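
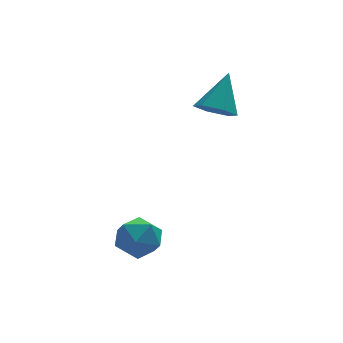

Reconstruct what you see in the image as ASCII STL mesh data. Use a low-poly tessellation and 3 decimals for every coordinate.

solid 
facet normal 0.033 0.228 0.973
outer loop
vertex -0.744 0.231 -2.573
vertex -1.47 -0.338 -2.415
vertex -0.596 -0.67 -2.367
endloop
endfacet
facet normal 0.682 0.268 0.680
outer loop
vertex -0.744 0.231 -2.573
vertex -0.596 -0.67 -2.367
vertex -0.092 -0.254 -3.036
endloop
endfacet
facet normal 0.655 0.741 0.147
outer loop
vertex -0.744 0.231 -2.573
vertex -0.092 -0.254 -3.036
vertex -0.654 0.335 -3.499
endloop
endfacet
facet normal -0.011 0.994 0.111
outer loop
vertex -0.744 0.231 -2.573
vertex -0.654 0.335 -3.499
vertex -1.506 0.283 -3.115
endloop
endfacet
facet normal -0.395 0.677 0.621
outer loop
vertex -0.744 0.231 -2.573
vertex -1.506 0.283 -3.115
vertex -1.47 -0.338 -2.415
endloop
endfacet
facet normal 0.838 -0.370 0.401
outer loop
vertex -0.092 -0.254 -3.036
vertex -0.596 -0.67 -2.367
vertex -0.414 -1.123 -3.165
endloop
endfacet
facet normal -0.213 -0.435 0.875
outer loop
vertex -0.596 -0.67 -2.367
vertex -1.47 -0.338 -2.415
vertex -1.266 -1.175 -2.781
endloop
endfacet
facet normal -0.907 0.291 0.305
outer loop
vertex -1.47 -0.338 -2.415
vertex -1.506 0.283 -3.115
vertex -1.828 -0.586 -3.244
endloop
endfacet
facet normal -0.284 0.805 -0.522
outer loop
vertex -1.506 0.283 -3.115
vertex -0.654 0.335 -3.499
vertex -1.324 -0.17 -3.913
endloop
endfacet
facet normal 0.794 0.395 -0.461
outer loop
vertex -0.654 0.335 -3.499
vertex -0.092 -0.254 -3.036
vertex -0.45 -0.502 -3.865
endloop
endfacet
facet normal 0.011 -0.994 -0.111
outer loop
vertex -1.176 -1.071 -3.707
vertex -0.414 -1.123 -3.165
vertex -1.266 -1.175 -2.781
endloop
endfacet
facet normal -0.655 -0.741 -0.147
outer loop
vertex -1.176 -1.071 -3.707
vertex -1.266 -1.175 -2.781
vertex -1.828 -0.586 -3.244
endloop
endfacet
facet normal -0.682 -0.268 -0.680
outer loop
vertex -1.176 -1.071 -3.707
vertex -1.828 -0.586 -3.244
vertex -1.324 -0.17 -3.913
endloop
endfacet
facet normal -0.033 -0.228 -0.973
outer loop
vertex -1.176 -1.071 -3.707
vertex -1.324 -0.17 -3.913
vertex -0.45 -0.502 -3.865
endloop
endfacet
facet normal 0.395 -0.677 -0.621
outer loop
vertex -1.176 -1.071 -3.707
vertex -0.45 -0.502 -3.865
vertex -0.414 -1.123 -3.165
endloop
endfacet
facet normal 0.284 -0.805 0.522
outer loop
vertex -1.266 -1.175 -2.781
vertex -0.414 -1.123 -3.165
vertex -0.596 -0.67 -2.367
endloop
endfacet
facet normal -0.794 -0.395 0.461
outer loop
vertex -1.828 -0.586 -3.244
vertex -1.266 -1.175 -2.781
vertex -1.47 -0.338 -2.415
endloop
endfacet
facet normal -0.838 0.370 -0.401
outer loop
vertex -1.324 -0.17 -3.913
vertex -1.828 -0.586 -3.244
vertex -1.506 0.283 -3.115
endloop
endfacet
facet normal 0.213 0.435 -0.875
outer loop
vertex -0.45 -0.502 -3.865
vertex -1.324 -0.17 -3.913
vertex -0.654 0.335 -3.499
endloop
endfacet
facet normal 0.907 -0.291 -0.305
outer loop
vertex -0.414 -1.123 -3.165
vertex -0.45 -0.502 -3.865
vertex -0.092 -0.254 -3.036
endloop
endfacet
facet normal -0.445 -0.495 -0.746
outer loop
vertex 3.401 3.172 0.014
vertex 2.816 2.921 0.53
vertex 2.724 3.624 0.118
endloop
endfacet
facet normal 0.489 0.808 -0.330
outer loop
vertex 3.401 3.172 0.014
vertex 2.724 3.624 0.118
vertex 3.604 3.799 1.85
endloop
endfacet
facet normal -0.445 -0.495 -0.746
outer loop
vertex 2.724 3.624 0.118
vertex 2.816 2.921 0.53
vertex 2.139 3.373 0.634
endloop
endfacet
facet normal -0.336 0.939 0.076
outer loop
vertex 2.724 3.624 0.118
vertex 2.139 3.373 0.634
vertex 3.604 3.799 1.85
endloop
endfacet
facet normal -0.445 -0.496 -0.746
outer loop
vertex 2.139 3.373 0.634
vertex 2.816 2.921 0.53
vertex 2.23 2.67 1.047
endloop
endfacet
facet normal -0.659 0.316 0.683
outer loop
vertex 2.139 3.373 0.634
vertex 2.23 2.67 1.047
vertex 3.604 3.799 1.85
endloop
endfacet
facet normal -0.445 -0.496 -0.745
outer loop
vertex 2.23 2.67 1.047
vertex 2.816 2.921 0.53
vertex 2.907 2.219 0.943
endloop
endfacet
facet normal -0.156 -0.439 0.885
outer loop
vertex 2.23 2.67 1.047
vertex 2.907 2.219 0.943
vertex 3.604 3.799 1.85
endloop
endfacet
facet normal -0.445 -0.496 -0.745
outer loop
vertex 2.907 2.219 0.943
vertex 2.816 2.921 0.53
vertex 3.492 2.469 0.427
endloop
endfacet
facet normal 0.667 -0.570 0.480
outer loop
vertex 2.907 2.219 0.943
vertex 3.492 2.469 0.427
vertex 3.604 3.799 1.85
endloop
endfacet
facet normal -0.445 -0.496 -0.746
outer loop
vertex 3.492 2.469 0.427
vertex 2.816 2.921 0.53
vertex 3.401 3.172 0.014
endloop
endfacet
facet normal 0.990 0.053 -0.128
outer loop
vertex 3.492 2.469 0.427
vertex 3.401 3.172 0.014
vertex 3.604 3.799 1.85
endloop
endfacet

endsolid


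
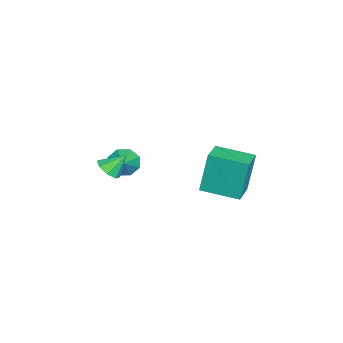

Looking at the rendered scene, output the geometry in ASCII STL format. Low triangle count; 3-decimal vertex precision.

solid 
facet normal 0.207 -0.657 -0.725
outer loop
vertex 3.684 -2.561 2.166
vertex 3.26 -2.272 1.783
vertex 3.886 -2.203 1.899
endloop
endfacet
facet normal 0.676 0.155 0.720
outer loop
vertex 3.684 -2.561 2.166
vertex 3.886 -2.203 1.899
vertex 3.04 -1.568 2.557
endloop
endfacet
facet normal 0.207 -0.660 -0.722
outer loop
vertex 3.886 -2.203 1.899
vertex 3.26 -2.272 1.783
vertex 3.721 -1.887 1.563
endloop
endfacet
facet normal 0.704 0.656 0.272
outer loop
vertex 3.886 -2.203 1.899
vertex 3.721 -1.887 1.563
vertex 3.04 -1.568 2.557
endloop
endfacet
facet normal 0.205 -0.659 -0.723
outer loop
vertex 3.721 -1.887 1.563
vertex 3.26 -2.272 1.783
vertex 3.287 -1.796 1.357
endloop
endfacet
facet normal 0.261 0.957 -0.128
outer loop
vertex 3.721 -1.887 1.563
vertex 3.287 -1.796 1.357
vertex 3.04 -1.568 2.557
endloop
endfacet
facet normal 0.206 -0.659 -0.723
outer loop
vertex 3.287 -1.796 1.357
vertex 3.26 -2.272 1.783
vertex 2.837 -1.984 1.4
endloop
endfacet
facet normal -0.394 0.885 -0.249
outer loop
vertex 3.287 -1.796 1.357
vertex 2.837 -1.984 1.4
vertex 3.04 -1.568 2.557
endloop
endfacet
facet normal 0.207 -0.658 -0.724
outer loop
vertex 2.837 -1.984 1.4
vertex 3.26 -2.272 1.783
vertex 2.635 -2.341 1.667
endloop
endfacet
facet normal -0.876 0.481 -0.019
outer loop
vertex 2.837 -1.984 1.4
vertex 2.635 -2.341 1.667
vertex 3.04 -1.568 2.557
endloop
endfacet
facet normal 0.207 -0.659 -0.723
outer loop
vertex 2.635 -2.341 1.667
vertex 3.26 -2.272 1.783
vertex 2.8 -2.658 2.003
endloop
endfacet
facet normal -0.904 -0.018 0.427
outer loop
vertex 2.635 -2.341 1.667
vertex 2.8 -2.658 2.003
vertex 3.04 -1.568 2.557
endloop
endfacet
facet normal 0.206 -0.658 -0.724
outer loop
vertex 2.8 -2.658 2.003
vertex 3.26 -2.272 1.783
vertex 3.234 -2.749 2.209
endloop
endfacet
facet normal -0.460 -0.320 0.828
outer loop
vertex 2.8 -2.658 2.003
vertex 3.234 -2.749 2.209
vertex 3.04 -1.568 2.557
endloop
endfacet
facet normal 0.206 -0.658 -0.724
outer loop
vertex 3.234 -2.749 2.209
vertex 3.26 -2.272 1.783
vertex 3.684 -2.561 2.166
endloop
endfacet
facet normal 0.194 -0.248 0.949
outer loop
vertex 3.234 -2.749 2.209
vertex 3.684 -2.561 2.166
vertex 3.04 -1.568 2.557
endloop
endfacet
facet normal -0.839 -0.160 -0.519
outer loop
vertex -2.095 -2.958 -2.319
vertex -2.513 -2.742 -1.71
vertex -2.207 -2.38 -2.316
endloop
endfacet
facet normal 0.854 0.168 -0.492
outer loop
vertex -2.095 -2.958 -2.319
vertex -2.207 -2.38 -2.316
vertex -1.447 -2.538 -1.05
endloop
endfacet
facet normal -0.839 -0.161 -0.520
outer loop
vertex -2.207 -2.38 -2.316
vertex -2.513 -2.742 -1.71
vertex -2.499 -2.014 -1.958
endloop
endfacet
facet normal 0.606 0.748 -0.270
outer loop
vertex -2.207 -2.38 -2.316
vertex -2.499 -2.014 -1.958
vertex -1.447 -2.538 -1.05
endloop
endfacet
facet normal -0.839 -0.161 -0.520
outer loop
vertex -2.499 -2.014 -1.958
vertex -2.513 -2.742 -1.71
vertex -2.799 -2.075 -1.455
endloop
endfacet
facet normal 0.243 0.935 0.258
outer loop
vertex -2.499 -2.014 -1.958
vertex -2.799 -2.075 -1.455
vertex -1.447 -2.538 -1.05
endloop
endfacet
facet normal -0.840 -0.162 -0.518
outer loop
vertex -2.799 -2.075 -1.455
vertex -2.513 -2.742 -1.71
vertex -2.931 -2.527 -1.1
endloop
endfacet
facet normal -0.022 0.621 0.783
outer loop
vertex -2.799 -2.075 -1.455
vertex -2.931 -2.527 -1.1
vertex -1.447 -2.538 -1.05
endloop
endfacet
facet normal -0.840 -0.160 -0.519
outer loop
vertex -2.931 -2.527 -1.1
vertex -2.513 -2.742 -1.71
vertex -2.819 -3.105 -1.103
endloop
endfacet
facet normal -0.034 -0.012 0.999
outer loop
vertex -2.931 -2.527 -1.1
vertex -2.819 -3.105 -1.103
vertex -1.447 -2.538 -1.05
endloop
endfacet
facet normal -0.839 -0.161 -0.519
outer loop
vertex -2.819 -3.105 -1.103
vertex -2.513 -2.742 -1.71
vertex -2.527 -3.471 -1.461
endloop
endfacet
facet normal 0.214 -0.590 0.778
outer loop
vertex -2.819 -3.105 -1.103
vertex -2.527 -3.471 -1.461
vertex -1.447 -2.538 -1.05
endloop
endfacet
facet normal -0.839 -0.161 -0.519
outer loop
vertex -2.527 -3.471 -1.461
vertex -2.513 -2.742 -1.71
vertex -2.227 -3.41 -1.965
endloop
endfacet
facet normal 0.577 -0.778 0.249
outer loop
vertex -2.527 -3.471 -1.461
vertex -2.227 -3.41 -1.965
vertex -1.447 -2.538 -1.05
endloop
endfacet
facet normal -0.839 -0.161 -0.519
outer loop
vertex -2.227 -3.41 -1.965
vertex -2.513 -2.742 -1.71
vertex -2.095 -2.958 -2.319
endloop
endfacet
facet normal 0.842 -0.463 -0.277
outer loop
vertex -2.227 -3.41 -1.965
vertex -2.095 -2.958 -2.319
vertex -1.447 -2.538 -1.05
endloop
endfacet
facet normal -0.977 0.112 -0.184
outer loop
vertex 1.813 1.942 2.675
vertex 2.05 3.641 2.449
vertex 2.14 1.642 0.755
endloop
endfacet
facet normal -0.137 -0.982 0.130
outer loop
vertex 3.39 1.499 0.991
vertex 1.813 1.942 2.675
vertex 2.14 1.642 0.755
endloop
endfacet
facet normal -0.977 0.112 -0.184
outer loop
vertex 2.14 1.642 0.755
vertex 2.05 3.641 2.449
vertex 2.377 3.341 0.53
endloop
endfacet
facet normal 0.167 -0.152 -0.974
outer loop
vertex 2.377 3.341 0.53
vertex 3.39 1.499 0.991
vertex 2.14 1.642 0.755
endloop
endfacet
facet normal -0.166 0.153 0.974
outer loop
vertex 1.813 1.942 2.675
vertex 3.3 3.498 2.685
vertex 2.05 3.641 2.449
endloop
endfacet
facet normal -0.137 -0.982 0.130
outer loop
vertex 3.063 1.799 2.91
vertex 1.813 1.942 2.675
vertex 3.39 1.499 0.991
endloop
endfacet
facet normal -0.166 0.152 0.974
outer loop
vertex 3.063 1.799 2.91
vertex 3.3 3.498 2.685
vertex 1.813 1.942 2.675
endloop
endfacet
facet normal 0.137 0.982 -0.130
outer loop
vertex 2.05 3.641 2.449
vertex 3.3 3.498 2.685
vertex 2.377 3.341 0.53
endloop
endfacet
facet normal 0.166 -0.153 -0.974
outer loop
vertex 3.627 3.198 0.765
vertex 3.39 1.499 0.991
vertex 2.377 3.341 0.53
endloop
endfacet
facet normal 0.137 0.982 -0.130
outer loop
vertex 2.377 3.341 0.53
vertex 3.3 3.498 2.685
vertex 3.627 3.198 0.765
endloop
endfacet
facet normal 0.977 -0.112 0.184
outer loop
vertex 3.627 3.198 0.765
vertex 3.063 1.799 2.91
vertex 3.39 1.499 0.991
endloop
endfacet
facet normal 0.977 -0.112 0.184
outer loop
vertex 3.3 3.498 2.685
vertex 3.063 1.799 2.91
vertex 3.627 3.198 0.765
endloop
endfacet

endsolid


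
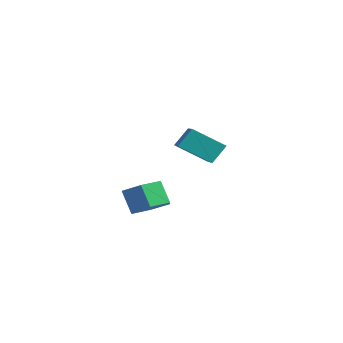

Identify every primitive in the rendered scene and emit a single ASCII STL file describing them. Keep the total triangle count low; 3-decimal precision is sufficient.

solid 
facet normal 0.516 0.069 -0.854
outer loop
vertex 1.899 -3.345 -2.015
vertex 1.142 -2.909 -2.437
vertex 1.818 -2.379 -1.986
endloop
endfacet
facet normal 0.853 0.056 0.519
outer loop
vertex 1.899 -3.345 -2.015
vertex 1.818 -2.379 -1.986
vertex 1.275 -3.427 -0.981
endloop
endfacet
facet normal 0.853 0.056 0.520
outer loop
vertex 1.275 -3.427 -0.981
vertex 1.818 -2.379 -1.986
vertex 1.194 -2.461 -0.953
endloop
endfacet
facet normal -0.515 -0.068 0.854
outer loop
vertex 1.275 -3.427 -0.981
vertex 1.194 -2.461 -0.953
vertex 0.518 -2.991 -1.403
endloop
endfacet
facet normal 0.516 0.069 -0.854
outer loop
vertex 1.818 -2.379 -1.986
vertex 1.142 -2.909 -2.437
vertex 1.061 -1.943 -2.408
endloop
endfacet
facet normal 0.354 0.891 0.285
outer loop
vertex 1.818 -2.379 -1.986
vertex 1.061 -1.943 -2.408
vertex 1.194 -2.461 -0.953
endloop
endfacet
facet normal 0.355 0.891 0.285
outer loop
vertex 1.194 -2.461 -0.953
vertex 1.061 -1.943 -2.408
vertex 0.438 -2.025 -1.375
endloop
endfacet
facet normal -0.516 -0.067 0.854
outer loop
vertex 1.194 -2.461 -0.953
vertex 0.438 -2.025 -1.375
vertex 0.518 -2.991 -1.403
endloop
endfacet
facet normal 0.516 0.069 -0.854
outer loop
vertex 1.061 -1.943 -2.408
vertex 1.142 -2.909 -2.437
vertex 0.385 -2.473 -2.859
endloop
endfacet
facet normal -0.498 0.835 -0.234
outer loop
vertex 1.061 -1.943 -2.408
vertex 0.385 -2.473 -2.859
vertex 0.438 -2.025 -1.375
endloop
endfacet
facet normal -0.498 0.835 -0.234
outer loop
vertex 0.438 -2.025 -1.375
vertex 0.385 -2.473 -2.859
vertex -0.239 -2.555 -1.825
endloop
endfacet
facet normal -0.515 -0.067 0.854
outer loop
vertex 0.438 -2.025 -1.375
vertex -0.239 -2.555 -1.825
vertex 0.518 -2.991 -1.403
endloop
endfacet
facet normal 0.515 0.068 -0.854
outer loop
vertex 0.385 -2.473 -2.859
vertex 1.142 -2.909 -2.437
vertex 0.466 -3.439 -2.887
endloop
endfacet
facet normal -0.853 -0.056 -0.519
outer loop
vertex 0.385 -2.473 -2.859
vertex 0.466 -3.439 -2.887
vertex -0.239 -2.555 -1.825
endloop
endfacet
facet normal -0.853 -0.056 -0.519
outer loop
vertex -0.239 -2.555 -1.825
vertex 0.466 -3.439 -2.887
vertex -0.158 -3.521 -1.854
endloop
endfacet
facet normal -0.516 -0.069 0.854
outer loop
vertex -0.239 -2.555 -1.825
vertex -0.158 -3.521 -1.854
vertex 0.518 -2.991 -1.403
endloop
endfacet
facet normal 0.516 0.067 -0.854
outer loop
vertex 0.466 -3.439 -2.887
vertex 1.142 -2.909 -2.437
vertex 1.222 -3.875 -2.465
endloop
endfacet
facet normal -0.355 -0.891 -0.285
outer loop
vertex 0.466 -3.439 -2.887
vertex 1.222 -3.875 -2.465
vertex -0.158 -3.521 -1.854
endloop
endfacet
facet normal -0.354 -0.891 -0.284
outer loop
vertex -0.158 -3.521 -1.854
vertex 1.222 -3.875 -2.465
vertex 0.599 -3.957 -1.432
endloop
endfacet
facet normal -0.516 -0.069 0.854
outer loop
vertex -0.158 -3.521 -1.854
vertex 0.599 -3.957 -1.432
vertex 0.518 -2.991 -1.403
endloop
endfacet
facet normal 0.515 0.067 -0.854
outer loop
vertex 1.222 -3.875 -2.465
vertex 1.142 -2.909 -2.437
vertex 1.899 -3.345 -2.015
endloop
endfacet
facet normal 0.498 -0.835 0.234
outer loop
vertex 1.222 -3.875 -2.465
vertex 1.899 -3.345 -2.015
vertex 0.599 -3.957 -1.432
endloop
endfacet
facet normal 0.498 -0.835 0.234
outer loop
vertex 0.599 -3.957 -1.432
vertex 1.899 -3.345 -2.015
vertex 1.275 -3.427 -0.981
endloop
endfacet
facet normal -0.516 -0.069 0.854
outer loop
vertex 0.599 -3.957 -1.432
vertex 1.275 -3.427 -0.981
vertex 0.518 -2.991 -1.403
endloop
endfacet
facet normal -0.864 0.406 -0.297
outer loop
vertex -4.231 2.023 -0.258
vertex -3.337 3.23 -1.212
vertex -4.25 1.318 -1.167
endloop
endfacet
facet normal -0.502 -0.678 0.537
outer loop
vertex -2.443 0.47 -0.548
vertex -4.231 2.023 -0.258
vertex -4.25 1.318 -1.167
endloop
endfacet
facet normal -0.865 0.406 -0.296
outer loop
vertex -4.25 1.318 -1.167
vertex -3.337 3.23 -1.212
vertex -3.356 2.526 -2.121
endloop
endfacet
facet normal -0.016 -0.612 -0.791
outer loop
vertex -3.356 2.526 -2.121
vertex -2.443 0.47 -0.548
vertex -4.25 1.318 -1.167
endloop
endfacet
facet normal 0.017 0.612 0.790
outer loop
vertex -4.231 2.023 -0.258
vertex -1.53 2.382 -0.593
vertex -3.337 3.23 -1.212
endloop
endfacet
facet normal -0.502 -0.678 0.536
outer loop
vertex -2.424 1.174 0.361
vertex -4.231 2.023 -0.258
vertex -2.443 0.47 -0.548
endloop
endfacet
facet normal 0.017 0.612 0.791
outer loop
vertex -2.424 1.174 0.361
vertex -1.53 2.382 -0.593
vertex -4.231 2.023 -0.258
endloop
endfacet
facet normal 0.502 0.679 -0.536
outer loop
vertex -3.337 3.23 -1.212
vertex -1.53 2.382 -0.593
vertex -3.356 2.526 -2.121
endloop
endfacet
facet normal -0.017 -0.612 -0.790
outer loop
vertex -1.549 1.677 -1.502
vertex -2.443 0.47 -0.548
vertex -3.356 2.526 -2.121
endloop
endfacet
facet normal 0.502 0.678 -0.536
outer loop
vertex -3.356 2.526 -2.121
vertex -1.53 2.382 -0.593
vertex -1.549 1.677 -1.502
endloop
endfacet
facet normal 0.864 -0.406 0.296
outer loop
vertex -1.549 1.677 -1.502
vertex -2.424 1.174 0.361
vertex -2.443 0.47 -0.548
endloop
endfacet
facet normal 0.865 -0.406 0.297
outer loop
vertex -1.53 2.382 -0.593
vertex -2.424 1.174 0.361
vertex -1.549 1.677 -1.502
endloop
endfacet

endsolid


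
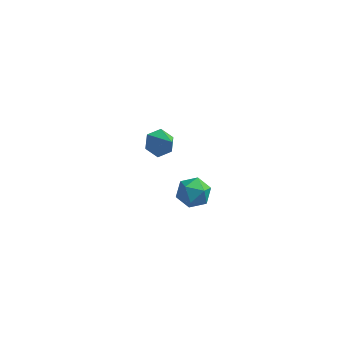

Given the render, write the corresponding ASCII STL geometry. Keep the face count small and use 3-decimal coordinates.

solid 
facet normal -0.981 0.107 -0.163
outer loop
vertex 0.067 -3.367 1.83
vertex -0.095 -4.088 2.332
vertex -0.069 -3.278 2.709
endloop
endfacet
facet normal -0.650 0.739 -0.175
outer loop
vertex 0.067 -3.367 1.83
vertex -0.069 -3.278 2.709
vertex 0.575 -2.807 2.306
endloop
endfacet
facet normal -0.149 0.715 -0.683
outer loop
vertex 0.067 -3.367 1.83
vertex 0.575 -2.807 2.306
vertex 0.947 -3.326 1.681
endloop
endfacet
facet normal -0.170 0.069 -0.983
outer loop
vertex 0.067 -3.367 1.83
vertex 0.947 -3.326 1.681
vertex 0.532 -4.118 1.697
endloop
endfacet
facet normal -0.684 -0.307 -0.661
outer loop
vertex 0.067 -3.367 1.83
vertex 0.532 -4.118 1.697
vertex -0.095 -4.088 2.332
endloop
endfacet
facet normal -0.324 0.831 0.453
outer loop
vertex 0.575 -2.807 2.306
vertex -0.069 -3.278 2.709
vertex 0.728 -3.182 3.103
endloop
endfacet
facet normal -0.859 -0.193 0.473
outer loop
vertex -0.069 -3.278 2.709
vertex -0.095 -4.088 2.332
vertex 0.313 -3.974 3.119
endloop
endfacet
facet normal -0.379 -0.863 -0.333
outer loop
vertex -0.095 -4.088 2.332
vertex 0.532 -4.118 1.697
vertex 0.685 -4.493 2.494
endloop
endfacet
facet normal 0.453 -0.255 -0.854
outer loop
vertex 0.532 -4.118 1.697
vertex 0.947 -3.326 1.681
vertex 1.329 -4.022 2.091
endloop
endfacet
facet normal 0.488 0.792 -0.367
outer loop
vertex 0.947 -3.326 1.681
vertex 0.575 -2.807 2.306
vertex 1.355 -3.212 2.468
endloop
endfacet
facet normal 0.170 -0.069 0.983
outer loop
vertex 1.193 -3.933 2.97
vertex 0.728 -3.182 3.103
vertex 0.313 -3.974 3.119
endloop
endfacet
facet normal 0.149 -0.715 0.683
outer loop
vertex 1.193 -3.933 2.97
vertex 0.313 -3.974 3.119
vertex 0.685 -4.493 2.494
endloop
endfacet
facet normal 0.650 -0.739 0.175
outer loop
vertex 1.193 -3.933 2.97
vertex 0.685 -4.493 2.494
vertex 1.329 -4.022 2.091
endloop
endfacet
facet normal 0.981 -0.107 0.163
outer loop
vertex 1.193 -3.933 2.97
vertex 1.329 -4.022 2.091
vertex 1.355 -3.212 2.468
endloop
endfacet
facet normal 0.684 0.307 0.661
outer loop
vertex 1.193 -3.933 2.97
vertex 1.355 -3.212 2.468
vertex 0.728 -3.182 3.103
endloop
endfacet
facet normal -0.453 0.255 0.854
outer loop
vertex 0.313 -3.974 3.119
vertex 0.728 -3.182 3.103
vertex -0.069 -3.278 2.709
endloop
endfacet
facet normal -0.488 -0.792 0.367
outer loop
vertex 0.685 -4.493 2.494
vertex 0.313 -3.974 3.119
vertex -0.095 -4.088 2.332
endloop
endfacet
facet normal 0.324 -0.831 -0.453
outer loop
vertex 1.329 -4.022 2.091
vertex 0.685 -4.493 2.494
vertex 0.532 -4.118 1.697
endloop
endfacet
facet normal 0.859 0.193 -0.473
outer loop
vertex 1.355 -3.212 2.468
vertex 1.329 -4.022 2.091
vertex 0.947 -3.326 1.681
endloop
endfacet
facet normal 0.379 0.863 0.333
outer loop
vertex 0.728 -3.182 3.103
vertex 1.355 -3.212 2.468
vertex 0.575 -2.807 2.306
endloop
endfacet
facet normal -0.531 0.502 -0.682
outer loop
vertex -1.908 2.85 -1.725
vertex -2.549 2.887 -1.199
vertex -1.978 3.489 -1.2
endloop
endfacet
facet normal 0.987 0.150 -0.051
outer loop
vertex -1.908 2.85 -1.725
vertex -1.978 3.489 -1.2
vertex -1.711 2.093 -0.121
endloop
endfacet
facet normal -0.530 0.502 -0.683
outer loop
vertex -1.978 3.489 -1.2
vertex -2.549 2.887 -1.199
vertex -2.619 3.526 -0.675
endloop
endfacet
facet normal 0.537 0.578 0.615
outer loop
vertex -1.978 3.489 -1.2
vertex -2.619 3.526 -0.675
vertex -1.711 2.093 -0.121
endloop
endfacet
facet normal -0.530 0.502 -0.683
outer loop
vertex -2.619 3.526 -0.675
vertex -2.549 2.887 -1.199
vertex -3.19 2.924 -0.674
endloop
endfacet
facet normal -0.231 0.220 0.948
outer loop
vertex -2.619 3.526 -0.675
vertex -3.19 2.924 -0.674
vertex -1.711 2.093 -0.121
endloop
endfacet
facet normal -0.530 0.503 -0.683
outer loop
vertex -3.19 2.924 -0.674
vertex -2.549 2.887 -1.199
vertex -3.121 2.285 -1.198
endloop
endfacet
facet normal -0.548 -0.565 0.617
outer loop
vertex -3.19 2.924 -0.674
vertex -3.121 2.285 -1.198
vertex -1.711 2.093 -0.121
endloop
endfacet
facet normal -0.530 0.502 -0.683
outer loop
vertex -3.121 2.285 -1.198
vertex -2.549 2.887 -1.199
vertex -2.479 2.247 -1.724
endloop
endfacet
facet normal -0.098 -0.994 -0.048
outer loop
vertex -3.121 2.285 -1.198
vertex -2.479 2.247 -1.724
vertex -1.711 2.093 -0.121
endloop
endfacet
facet normal -0.531 0.502 -0.683
outer loop
vertex -2.479 2.247 -1.724
vertex -2.549 2.887 -1.199
vertex -1.908 2.85 -1.725
endloop
endfacet
facet normal 0.671 -0.636 -0.382
outer loop
vertex -2.479 2.247 -1.724
vertex -1.908 2.85 -1.725
vertex -1.711 2.093 -0.121
endloop
endfacet

endsolid


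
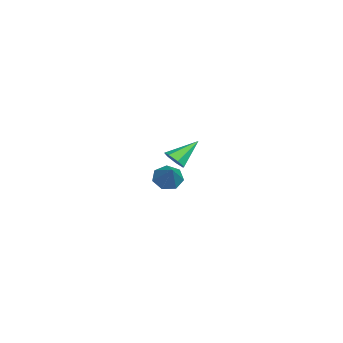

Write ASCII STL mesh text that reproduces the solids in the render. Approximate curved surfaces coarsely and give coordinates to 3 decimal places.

solid 
facet normal 0.389 -0.683 -0.619
outer loop
vertex -3.299 1.256 1.216
vertex -3.616 1.495 0.753
vertex -3.056 1.64 0.945
endloop
endfacet
facet normal 0.617 0.154 0.772
outer loop
vertex -3.299 1.256 1.216
vertex -3.056 1.64 0.945
vertex -4.204 2.525 1.687
endloop
endfacet
facet normal 0.389 -0.682 -0.619
outer loop
vertex -3.056 1.64 0.945
vertex -3.616 1.495 0.753
vertex -3.234 1.915 0.53
endloop
endfacet
facet normal 0.673 0.716 0.186
outer loop
vertex -3.056 1.64 0.945
vertex -3.234 1.915 0.53
vertex -4.204 2.525 1.687
endloop
endfacet
facet normal 0.389 -0.682 -0.619
outer loop
vertex -3.234 1.915 0.53
vertex -3.616 1.495 0.753
vertex -3.7 1.874 0.282
endloop
endfacet
facet normal 0.122 0.917 -0.381
outer loop
vertex -3.234 1.915 0.53
vertex -3.7 1.874 0.282
vertex -4.204 2.525 1.687
endloop
endfacet
facet normal 0.389 -0.682 -0.619
outer loop
vertex -3.7 1.874 0.282
vertex -3.616 1.495 0.753
vertex -4.103 1.547 0.389
endloop
endfacet
facet normal -0.621 0.602 -0.502
outer loop
vertex -3.7 1.874 0.282
vertex -4.103 1.547 0.389
vertex -4.204 2.525 1.687
endloop
endfacet
facet normal 0.390 -0.682 -0.619
outer loop
vertex -4.103 1.547 0.389
vertex -3.616 1.495 0.753
vertex -4.139 1.181 0.77
endloop
endfacet
facet normal -0.996 0.010 -0.085
outer loop
vertex -4.103 1.547 0.389
vertex -4.139 1.181 0.77
vertex -4.204 2.525 1.687
endloop
endfacet
facet normal 0.389 -0.682 -0.619
outer loop
vertex -4.139 1.181 0.77
vertex -3.616 1.495 0.753
vertex -3.781 1.051 1.138
endloop
endfacet
facet normal -0.721 -0.414 0.555
outer loop
vertex -4.139 1.181 0.77
vertex -3.781 1.051 1.138
vertex -4.204 2.525 1.687
endloop
endfacet
facet normal 0.390 -0.682 -0.619
outer loop
vertex -3.781 1.051 1.138
vertex -3.616 1.495 0.753
vertex -3.299 1.256 1.216
endloop
endfacet
facet normal -0.003 -0.350 0.937
outer loop
vertex -3.781 1.051 1.138
vertex -3.299 1.256 1.216
vertex -4.204 2.525 1.687
endloop
endfacet
facet normal -0.756 -0.145 -0.639
outer loop
vertex 2.064 1.663 1.601
vertex 1.735 1.329 2.066
vertex 1.721 1.976 1.936
endloop
endfacet
facet normal 0.540 0.815 -0.208
outer loop
vertex 2.064 1.663 1.601
vertex 1.721 1.976 1.936
vertex 2.785 1.531 2.954
endloop
endfacet
facet normal -0.755 -0.145 -0.639
outer loop
vertex 1.721 1.976 1.936
vertex 1.735 1.329 2.066
vertex 1.388 1.802 2.369
endloop
endfacet
facet normal 0.018 0.923 0.385
outer loop
vertex 1.721 1.976 1.936
vertex 1.388 1.802 2.369
vertex 2.785 1.531 2.954
endloop
endfacet
facet normal -0.755 -0.145 -0.639
outer loop
vertex 1.388 1.802 2.369
vertex 1.735 1.329 2.066
vertex 1.317 1.272 2.573
endloop
endfacet
facet normal -0.294 0.377 0.878
outer loop
vertex 1.388 1.802 2.369
vertex 1.317 1.272 2.573
vertex 2.785 1.531 2.954
endloop
endfacet
facet normal -0.755 -0.145 -0.639
outer loop
vertex 1.317 1.272 2.573
vertex 1.735 1.329 2.066
vertex 1.56 0.785 2.396
endloop
endfacet
facet normal -0.161 -0.407 0.899
outer loop
vertex 1.317 1.272 2.573
vertex 1.56 0.785 2.396
vertex 2.785 1.531 2.954
endloop
endfacet
facet normal -0.756 -0.145 -0.639
outer loop
vertex 1.56 0.785 2.396
vertex 1.735 1.329 2.066
vertex 1.935 0.708 1.97
endloop
endfacet
facet normal 0.317 -0.844 0.432
outer loop
vertex 1.56 0.785 2.396
vertex 1.935 0.708 1.97
vertex 2.785 1.531 2.954
endloop
endfacet
facet normal -0.756 -0.145 -0.638
outer loop
vertex 1.935 0.708 1.97
vertex 1.735 1.329 2.066
vertex 2.159 1.099 1.616
endloop
endfacet
facet normal 0.780 -0.602 -0.171
outer loop
vertex 1.935 0.708 1.97
vertex 2.159 1.099 1.616
vertex 2.785 1.531 2.954
endloop
endfacet
facet normal -0.756 -0.144 -0.639
outer loop
vertex 2.159 1.099 1.616
vertex 1.735 1.329 2.066
vertex 2.064 1.663 1.601
endloop
endfacet
facet normal 0.880 0.136 -0.456
outer loop
vertex 2.159 1.099 1.616
vertex 2.064 1.663 1.601
vertex 2.785 1.531 2.954
endloop
endfacet

endsolid


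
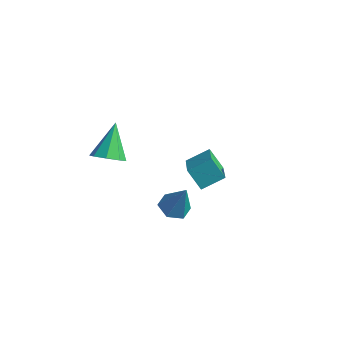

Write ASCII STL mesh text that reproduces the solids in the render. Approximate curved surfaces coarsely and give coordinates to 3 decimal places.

solid 
facet normal 0.271 -0.634 -0.725
outer loop
vertex 0.242 -3.944 3.378
vertex -0.123 -3.406 2.771
vertex 0.683 -3.483 3.14
endloop
endfacet
facet normal 0.559 -0.110 0.822
outer loop
vertex 0.242 -3.944 3.378
vertex 0.683 -3.483 3.14
vertex -0.677 -2.114 4.249
endloop
endfacet
facet normal 0.271 -0.633 -0.725
outer loop
vertex 0.683 -3.483 3.14
vertex -0.123 -3.406 2.771
vertex 0.651 -2.976 2.685
endloop
endfacet
facet normal 0.790 0.436 0.431
outer loop
vertex 0.683 -3.483 3.14
vertex 0.651 -2.976 2.685
vertex -0.677 -2.114 4.249
endloop
endfacet
facet normal 0.272 -0.634 -0.724
outer loop
vertex 0.651 -2.976 2.685
vertex -0.123 -3.406 2.771
vertex 0.166 -2.722 2.281
endloop
endfacet
facet normal 0.498 0.865 -0.054
outer loop
vertex 0.651 -2.976 2.685
vertex 0.166 -2.722 2.281
vertex -0.677 -2.114 4.249
endloop
endfacet
facet normal 0.271 -0.634 -0.725
outer loop
vertex 0.166 -2.722 2.281
vertex -0.123 -3.406 2.771
vertex -0.489 -2.868 2.164
endloop
endfacet
facet normal -0.144 0.926 -0.348
outer loop
vertex 0.166 -2.722 2.281
vertex -0.489 -2.868 2.164
vertex -0.677 -2.114 4.249
endloop
endfacet
facet normal 0.271 -0.633 -0.725
outer loop
vertex -0.489 -2.868 2.164
vertex -0.123 -3.406 2.771
vertex -0.93 -3.329 2.402
endloop
endfacet
facet normal -0.762 0.584 -0.280
outer loop
vertex -0.489 -2.868 2.164
vertex -0.93 -3.329 2.402
vertex -0.677 -2.114 4.249
endloop
endfacet
facet normal 0.271 -0.633 -0.725
outer loop
vertex -0.93 -3.329 2.402
vertex -0.123 -3.406 2.771
vertex -0.898 -3.836 2.856
endloop
endfacet
facet normal -0.993 0.037 0.112
outer loop
vertex -0.93 -3.329 2.402
vertex -0.898 -3.836 2.856
vertex -0.677 -2.114 4.249
endloop
endfacet
facet normal 0.272 -0.633 -0.724
outer loop
vertex -0.898 -3.836 2.856
vertex -0.123 -3.406 2.771
vertex -0.413 -4.091 3.261
endloop
endfacet
facet normal -0.702 -0.391 0.595
outer loop
vertex -0.898 -3.836 2.856
vertex -0.413 -4.091 3.261
vertex -0.677 -2.114 4.249
endloop
endfacet
facet normal 0.272 -0.633 -0.725
outer loop
vertex -0.413 -4.091 3.261
vertex -0.123 -3.406 2.771
vertex 0.242 -3.944 3.378
endloop
endfacet
facet normal -0.057 -0.452 0.890
outer loop
vertex -0.413 -4.091 3.261
vertex 0.242 -3.944 3.378
vertex -0.677 -2.114 4.249
endloop
endfacet
facet normal -0.379 -0.043 -0.925
outer loop
vertex 3.56 -2.307 -0.588
vertex 2.81 -2.069 -0.292
vertex 3.364 -1.491 -0.546
endloop
endfacet
facet normal 0.972 0.234 -0.003
outer loop
vertex 3.56 -2.307 -0.588
vertex 3.364 -1.491 -0.546
vertex 3.49 -1.991 1.372
endloop
endfacet
facet normal -0.378 -0.044 -0.925
outer loop
vertex 3.364 -1.491 -0.546
vertex 2.81 -2.069 -0.292
vertex 2.614 -1.253 -0.251
endloop
endfacet
facet normal 0.370 0.905 0.211
outer loop
vertex 3.364 -1.491 -0.546
vertex 2.614 -1.253 -0.251
vertex 3.49 -1.991 1.372
endloop
endfacet
facet normal -0.378 -0.044 -0.925
outer loop
vertex 2.614 -1.253 -0.251
vertex 2.81 -2.069 -0.292
vertex 2.06 -1.831 0.003
endloop
endfacet
facet normal -0.460 0.688 0.561
outer loop
vertex 2.614 -1.253 -0.251
vertex 2.06 -1.831 0.003
vertex 3.49 -1.991 1.372
endloop
endfacet
facet normal -0.378 -0.043 -0.925
outer loop
vertex 2.06 -1.831 0.003
vertex 2.81 -2.069 -0.292
vertex 2.256 -2.647 -0.039
endloop
endfacet
facet normal -0.689 -0.201 0.696
outer loop
vertex 2.06 -1.831 0.003
vertex 2.256 -2.647 -0.039
vertex 3.49 -1.991 1.372
endloop
endfacet
facet normal -0.378 -0.043 -0.925
outer loop
vertex 2.256 -2.647 -0.039
vertex 2.81 -2.069 -0.292
vertex 3.006 -2.885 -0.334
endloop
endfacet
facet normal -0.087 -0.872 0.482
outer loop
vertex 2.256 -2.647 -0.039
vertex 3.006 -2.885 -0.334
vertex 3.49 -1.991 1.372
endloop
endfacet
facet normal -0.379 -0.043 -0.925
outer loop
vertex 3.006 -2.885 -0.334
vertex 2.81 -2.069 -0.292
vertex 3.56 -2.307 -0.588
endloop
endfacet
facet normal 0.744 -0.655 0.132
outer loop
vertex 3.006 -2.885 -0.334
vertex 3.56 -2.307 -0.588
vertex 3.49 -1.991 1.372
endloop
endfacet
facet normal -0.636 -0.014 0.771
outer loop
vertex 0.723 1.656 -1.561
vertex 1.456 2.687 -0.938
vertex -0.428 3.034 -2.486
endloop
endfacet
facet normal -0.520 -0.731 -0.442
outer loop
vertex 0.444 3.053 -3.542
vertex 0.723 1.656 -1.561
vertex -0.428 3.034 -2.486
endloop
endfacet
facet normal -0.636 -0.014 0.771
outer loop
vertex -0.428 3.034 -2.486
vertex 1.456 2.687 -0.938
vertex 0.305 4.065 -1.862
endloop
endfacet
facet normal -0.570 0.682 -0.458
outer loop
vertex 0.305 4.065 -1.862
vertex 0.444 3.053 -3.542
vertex -0.428 3.034 -2.486
endloop
endfacet
facet normal 0.570 -0.682 0.458
outer loop
vertex 0.723 1.656 -1.561
vertex 2.328 2.706 -1.994
vertex 1.456 2.687 -0.938
endloop
endfacet
facet normal -0.520 -0.731 -0.442
outer loop
vertex 1.595 1.675 -2.618
vertex 0.723 1.656 -1.561
vertex 0.444 3.053 -3.542
endloop
endfacet
facet normal 0.570 -0.682 0.458
outer loop
vertex 1.595 1.675 -2.618
vertex 2.328 2.706 -1.994
vertex 0.723 1.656 -1.561
endloop
endfacet
facet normal 0.520 0.731 0.442
outer loop
vertex 1.456 2.687 -0.938
vertex 2.328 2.706 -1.994
vertex 0.305 4.065 -1.862
endloop
endfacet
facet normal -0.570 0.682 -0.458
outer loop
vertex 1.177 4.084 -2.919
vertex 0.444 3.053 -3.542
vertex 0.305 4.065 -1.862
endloop
endfacet
facet normal 0.520 0.731 0.442
outer loop
vertex 0.305 4.065 -1.862
vertex 2.328 2.706 -1.994
vertex 1.177 4.084 -2.919
endloop
endfacet
facet normal 0.636 0.014 -0.772
outer loop
vertex 1.177 4.084 -2.919
vertex 1.595 1.675 -2.618
vertex 0.444 3.053 -3.542
endloop
endfacet
facet normal 0.637 0.014 -0.771
outer loop
vertex 2.328 2.706 -1.994
vertex 1.595 1.675 -2.618
vertex 1.177 4.084 -2.919
endloop
endfacet

endsolid


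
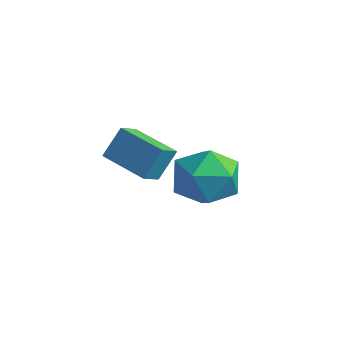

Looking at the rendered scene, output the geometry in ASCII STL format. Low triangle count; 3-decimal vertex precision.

solid 
facet normal -0.974 -0.111 0.198
outer loop
vertex -3.851 -1.791 3.654
vertex -3.717 -1.18 4.655
vertex -4.02 -1.062 3.231
endloop
endfacet
facet normal -0.114 -0.518 -0.848
outer loop
vertex -2.423 -0.88 2.905
vertex -3.851 -1.791 3.654
vertex -4.02 -1.062 3.231
endloop
endfacet
facet normal -0.974 -0.111 0.198
outer loop
vertex -4.02 -1.062 3.231
vertex -3.717 -1.18 4.655
vertex -3.886 -0.45 4.232
endloop
endfacet
facet normal -0.197 0.848 -0.492
outer loop
vertex -3.886 -0.45 4.232
vertex -2.423 -0.88 2.905
vertex -4.02 -1.062 3.231
endloop
endfacet
facet normal 0.197 -0.848 0.491
outer loop
vertex -3.851 -1.791 3.654
vertex -2.12 -0.998 4.329
vertex -3.717 -1.18 4.655
endloop
endfacet
facet normal -0.114 -0.518 -0.848
outer loop
vertex -2.254 -1.61 3.328
vertex -3.851 -1.791 3.654
vertex -2.423 -0.88 2.905
endloop
endfacet
facet normal 0.197 -0.848 0.492
outer loop
vertex -2.254 -1.61 3.328
vertex -2.12 -0.998 4.329
vertex -3.851 -1.791 3.654
endloop
endfacet
facet normal 0.114 0.518 0.848
outer loop
vertex -3.717 -1.18 4.655
vertex -2.12 -0.998 4.329
vertex -3.886 -0.45 4.232
endloop
endfacet
facet normal -0.196 0.848 -0.492
outer loop
vertex -2.289 -0.269 3.906
vertex -2.423 -0.88 2.905
vertex -3.886 -0.45 4.232
endloop
endfacet
facet normal 0.114 0.518 0.848
outer loop
vertex -3.886 -0.45 4.232
vertex -2.12 -0.998 4.329
vertex -2.289 -0.269 3.906
endloop
endfacet
facet normal 0.974 0.111 -0.198
outer loop
vertex -2.289 -0.269 3.906
vertex -2.254 -1.61 3.328
vertex -2.423 -0.88 2.905
endloop
endfacet
facet normal 0.974 0.111 -0.198
outer loop
vertex -2.12 -0.998 4.329
vertex -2.254 -1.61 3.328
vertex -2.289 -0.269 3.906
endloop
endfacet
facet normal -0.572 0.085 0.816
outer loop
vertex -4.463 2.894 1.615
vertex -4.457 1.66 1.748
vertex -3.578 2.346 2.292
endloop
endfacet
facet normal -0.155 0.659 0.736
outer loop
vertex -4.463 2.894 1.615
vertex -3.578 2.346 2.292
vertex -3.286 3.274 1.522
endloop
endfacet
facet normal -0.299 0.949 0.100
outer loop
vertex -4.463 2.894 1.615
vertex -3.286 3.274 1.522
vertex -3.983 3.162 0.503
endloop
endfacet
facet normal -0.804 0.555 -0.214
outer loop
vertex -4.463 2.894 1.615
vertex -3.983 3.162 0.503
vertex -4.708 2.164 0.642
endloop
endfacet
facet normal -0.973 0.020 0.230
outer loop
vertex -4.463 2.894 1.615
vertex -4.708 2.164 0.642
vertex -4.457 1.66 1.748
endloop
endfacet
facet normal 0.523 0.441 0.729
outer loop
vertex -3.286 3.274 1.522
vertex -3.578 2.346 2.292
vertex -2.552 2.276 1.598
endloop
endfacet
facet normal -0.150 -0.489 0.859
outer loop
vertex -3.578 2.346 2.292
vertex -4.457 1.66 1.748
vertex -3.277 1.278 1.737
endloop
endfacet
facet normal -0.799 -0.595 -0.090
outer loop
vertex -4.457 1.66 1.748
vertex -4.708 2.164 0.642
vertex -3.974 1.166 0.718
endloop
endfacet
facet normal -0.527 0.270 -0.806
outer loop
vertex -4.708 2.164 0.642
vertex -3.983 3.162 0.503
vertex -3.682 2.094 -0.052
endloop
endfacet
facet normal 0.291 0.909 -0.299
outer loop
vertex -3.983 3.162 0.503
vertex -3.286 3.274 1.522
vertex -2.803 2.78 0.492
endloop
endfacet
facet normal 0.804 -0.555 0.214
outer loop
vertex -2.797 1.546 0.625
vertex -2.552 2.276 1.598
vertex -3.277 1.278 1.737
endloop
endfacet
facet normal 0.299 -0.949 -0.100
outer loop
vertex -2.797 1.546 0.625
vertex -3.277 1.278 1.737
vertex -3.974 1.166 0.718
endloop
endfacet
facet normal 0.155 -0.659 -0.736
outer loop
vertex -2.797 1.546 0.625
vertex -3.974 1.166 0.718
vertex -3.682 2.094 -0.052
endloop
endfacet
facet normal 0.572 -0.085 -0.816
outer loop
vertex -2.797 1.546 0.625
vertex -3.682 2.094 -0.052
vertex -2.803 2.78 0.492
endloop
endfacet
facet normal 0.973 -0.020 -0.230
outer loop
vertex -2.797 1.546 0.625
vertex -2.803 2.78 0.492
vertex -2.552 2.276 1.598
endloop
endfacet
facet normal 0.527 -0.270 0.806
outer loop
vertex -3.277 1.278 1.737
vertex -2.552 2.276 1.598
vertex -3.578 2.346 2.292
endloop
endfacet
facet normal -0.291 -0.909 0.299
outer loop
vertex -3.974 1.166 0.718
vertex -3.277 1.278 1.737
vertex -4.457 1.66 1.748
endloop
endfacet
facet normal -0.523 -0.441 -0.729
outer loop
vertex -3.682 2.094 -0.052
vertex -3.974 1.166 0.718
vertex -4.708 2.164 0.642
endloop
endfacet
facet normal 0.150 0.489 -0.859
outer loop
vertex -2.803 2.78 0.492
vertex -3.682 2.094 -0.052
vertex -3.983 3.162 0.503
endloop
endfacet
facet normal 0.799 0.595 0.090
outer loop
vertex -2.552 2.276 1.598
vertex -2.803 2.78 0.492
vertex -3.286 3.274 1.522
endloop
endfacet

endsolid


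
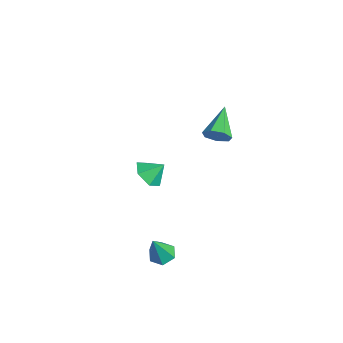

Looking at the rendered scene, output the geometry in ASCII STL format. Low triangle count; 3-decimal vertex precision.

solid 
facet normal -0.216 0.345 -0.913
outer loop
vertex 2.629 -2.535 -4.624
vertex 1.99 -3.046 -4.666
vertex 1.892 -2.292 -4.358
endloop
endfacet
facet normal 0.432 0.728 0.532
outer loop
vertex 2.629 -2.535 -4.624
vertex 1.892 -2.292 -4.358
vertex 2.43 -3.754 -2.794
endloop
endfacet
facet normal -0.215 0.345 -0.914
outer loop
vertex 1.892 -2.292 -4.358
vertex 1.99 -3.046 -4.666
vertex 1.253 -2.803 -4.401
endloop
endfacet
facet normal -0.485 0.549 0.680
outer loop
vertex 1.892 -2.292 -4.358
vertex 1.253 -2.803 -4.401
vertex 2.43 -3.754 -2.794
endloop
endfacet
facet normal -0.215 0.346 -0.914
outer loop
vertex 1.253 -2.803 -4.401
vertex 1.99 -3.046 -4.666
vertex 1.35 -3.557 -4.709
endloop
endfacet
facet normal -0.846 -0.291 0.447
outer loop
vertex 1.253 -2.803 -4.401
vertex 1.35 -3.557 -4.709
vertex 2.43 -3.754 -2.794
endloop
endfacet
facet normal -0.215 0.346 -0.914
outer loop
vertex 1.35 -3.557 -4.709
vertex 1.99 -3.046 -4.666
vertex 2.087 -3.8 -4.974
endloop
endfacet
facet normal -0.291 -0.954 0.066
outer loop
vertex 1.35 -3.557 -4.709
vertex 2.087 -3.8 -4.974
vertex 2.43 -3.754 -2.794
endloop
endfacet
facet normal -0.216 0.345 -0.913
outer loop
vertex 2.087 -3.8 -4.974
vertex 1.99 -3.046 -4.666
vertex 2.727 -3.289 -4.932
endloop
endfacet
facet normal 0.625 -0.776 -0.082
outer loop
vertex 2.087 -3.8 -4.974
vertex 2.727 -3.289 -4.932
vertex 2.43 -3.754 -2.794
endloop
endfacet
facet normal -0.216 0.345 -0.913
outer loop
vertex 2.727 -3.289 -4.932
vertex 1.99 -3.046 -4.666
vertex 2.629 -2.535 -4.624
endloop
endfacet
facet normal 0.986 0.066 0.151
outer loop
vertex 2.727 -3.289 -4.932
vertex 2.629 -2.535 -4.624
vertex 2.43 -3.754 -2.794
endloop
endfacet
facet normal 0.739 -0.512 -0.438
outer loop
vertex 1.187 0.884 4.153
vertex 0.664 0.69 3.498
vertex 1.186 1.368 3.585
endloop
endfacet
facet normal 0.384 0.703 0.599
outer loop
vertex 1.187 0.884 4.153
vertex 1.186 1.368 3.585
vertex -0.924 1.79 4.442
endloop
endfacet
facet normal 0.738 -0.512 -0.440
outer loop
vertex 1.186 1.368 3.585
vertex 0.664 0.69 3.498
vertex 0.791 1.342 2.952
endloop
endfacet
facet normal 0.143 0.981 -0.130
outer loop
vertex 1.186 1.368 3.585
vertex 0.791 1.342 2.952
vertex -0.924 1.79 4.442
endloop
endfacet
facet normal 0.739 -0.512 -0.439
outer loop
vertex 0.791 1.342 2.952
vertex 0.664 0.69 3.498
vertex 0.301 0.825 2.73
endloop
endfacet
facet normal -0.393 0.651 -0.649
outer loop
vertex 0.791 1.342 2.952
vertex 0.301 0.825 2.73
vertex -0.924 1.79 4.442
endloop
endfacet
facet normal 0.738 -0.512 -0.439
outer loop
vertex 0.301 0.825 2.73
vertex 0.664 0.69 3.498
vertex 0.084 0.206 3.087
endloop
endfacet
facet normal -0.823 -0.039 -0.567
outer loop
vertex 0.301 0.825 2.73
vertex 0.084 0.206 3.087
vertex -0.924 1.79 4.442
endloop
endfacet
facet normal 0.738 -0.512 -0.439
outer loop
vertex 0.084 0.206 3.087
vertex 0.664 0.69 3.498
vertex 0.304 -0.048 3.753
endloop
endfacet
facet normal -0.821 -0.569 0.054
outer loop
vertex 0.084 0.206 3.087
vertex 0.304 -0.048 3.753
vertex -0.924 1.79 4.442
endloop
endfacet
facet normal 0.738 -0.512 -0.439
outer loop
vertex 0.304 -0.048 3.753
vertex 0.664 0.69 3.498
vertex 0.795 0.253 4.228
endloop
endfacet
facet normal -0.390 -0.540 0.746
outer loop
vertex 0.304 -0.048 3.753
vertex 0.795 0.253 4.228
vertex -0.924 1.79 4.442
endloop
endfacet
facet normal 0.739 -0.511 -0.439
outer loop
vertex 0.795 0.253 4.228
vertex 0.664 0.69 3.498
vertex 1.187 0.884 4.153
endloop
endfacet
facet normal 0.147 0.026 0.989
outer loop
vertex 0.795 0.253 4.228
vertex 1.187 0.884 4.153
vertex -0.924 1.79 4.442
endloop
endfacet
facet normal -0.255 -0.676 -0.691
outer loop
vertex -3.043 -1.933 -3.329
vertex -4.055 -1.626 -3.256
vertex -3.407 -1.158 -3.953
endloop
endfacet
facet normal 0.884 0.463 0.059
outer loop
vertex -3.043 -1.933 -3.329
vertex -3.407 -1.158 -3.953
vertex -3.725 -0.754 -2.364
endloop
endfacet
facet normal -0.256 -0.676 -0.691
outer loop
vertex -3.407 -1.158 -3.953
vertex -4.055 -1.626 -3.256
vertex -4.419 -0.85 -3.88
endloop
endfacet
facet normal 0.274 0.944 -0.185
outer loop
vertex -3.407 -1.158 -3.953
vertex -4.419 -0.85 -3.88
vertex -3.725 -0.754 -2.364
endloop
endfacet
facet normal -0.256 -0.676 -0.691
outer loop
vertex -4.419 -0.85 -3.88
vertex -4.055 -1.626 -3.256
vertex -5.066 -1.318 -3.183
endloop
endfacet
facet normal -0.463 0.873 0.157
outer loop
vertex -4.419 -0.85 -3.88
vertex -5.066 -1.318 -3.183
vertex -3.725 -0.754 -2.364
endloop
endfacet
facet normal -0.256 -0.676 -0.691
outer loop
vertex -5.066 -1.318 -3.183
vertex -4.055 -1.626 -3.256
vertex -4.702 -2.094 -2.559
endloop
endfacet
facet normal -0.588 0.321 0.742
outer loop
vertex -5.066 -1.318 -3.183
vertex -4.702 -2.094 -2.559
vertex -3.725 -0.754 -2.364
endloop
endfacet
facet normal -0.256 -0.676 -0.691
outer loop
vertex -4.702 -2.094 -2.559
vertex -4.055 -1.626 -3.256
vertex -3.69 -2.402 -2.632
endloop
endfacet
facet normal 0.022 -0.160 0.987
outer loop
vertex -4.702 -2.094 -2.559
vertex -3.69 -2.402 -2.632
vertex -3.725 -0.754 -2.364
endloop
endfacet
facet normal -0.255 -0.676 -0.691
outer loop
vertex -3.69 -2.402 -2.632
vertex -4.055 -1.626 -3.256
vertex -3.043 -1.933 -3.329
endloop
endfacet
facet normal 0.759 -0.089 0.645
outer loop
vertex -3.69 -2.402 -2.632
vertex -3.043 -1.933 -3.329
vertex -3.725 -0.754 -2.364
endloop
endfacet

endsolid


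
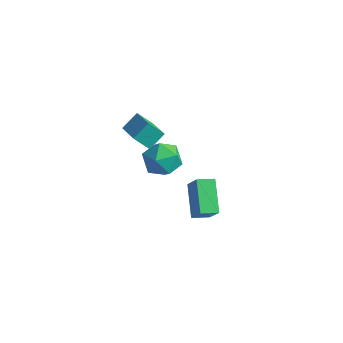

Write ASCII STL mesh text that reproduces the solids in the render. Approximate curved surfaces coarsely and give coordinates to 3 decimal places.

solid 
facet normal -0.804 0.461 -0.375
outer loop
vertex -4.228 1.032 1.915
vertex -4.02 1.915 2.554
vertex -3.591 1.475 1.094
endloop
endfacet
facet normal -0.187 -0.796 -0.575
outer loop
vertex -2.28 0.725 1.706
vertex -4.228 1.032 1.915
vertex -3.591 1.475 1.094
endloop
endfacet
facet normal -0.804 0.460 -0.375
outer loop
vertex -3.591 1.475 1.094
vertex -4.02 1.915 2.554
vertex -3.383 2.359 1.733
endloop
endfacet
facet normal 0.564 0.393 -0.727
outer loop
vertex -3.383 2.359 1.733
vertex -2.28 0.725 1.706
vertex -3.591 1.475 1.094
endloop
endfacet
facet normal -0.564 -0.393 0.726
outer loop
vertex -4.228 1.032 1.915
vertex -2.709 1.165 3.166
vertex -4.02 1.915 2.554
endloop
endfacet
facet normal -0.187 -0.796 -0.576
outer loop
vertex -2.917 0.281 2.527
vertex -4.228 1.032 1.915
vertex -2.28 0.725 1.706
endloop
endfacet
facet normal -0.564 -0.392 0.727
outer loop
vertex -2.917 0.281 2.527
vertex -2.709 1.165 3.166
vertex -4.228 1.032 1.915
endloop
endfacet
facet normal 0.187 0.796 0.576
outer loop
vertex -4.02 1.915 2.554
vertex -2.709 1.165 3.166
vertex -3.383 2.359 1.733
endloop
endfacet
facet normal 0.564 0.393 -0.726
outer loop
vertex -2.072 1.608 2.345
vertex -2.28 0.725 1.706
vertex -3.383 2.359 1.733
endloop
endfacet
facet normal 0.188 0.796 0.575
outer loop
vertex -3.383 2.359 1.733
vertex -2.709 1.165 3.166
vertex -2.072 1.608 2.345
endloop
endfacet
facet normal 0.804 -0.461 0.375
outer loop
vertex -2.072 1.608 2.345
vertex -2.917 0.281 2.527
vertex -2.28 0.725 1.706
endloop
endfacet
facet normal 0.804 -0.461 0.375
outer loop
vertex -2.709 1.165 3.166
vertex -2.917 0.281 2.527
vertex -2.072 1.608 2.345
endloop
endfacet
facet normal -0.420 0.663 0.620
outer loop
vertex -3.256 2.326 0.102
vertex -2.641 1.939 0.933
vertex -2.264 2.765 0.305
endloop
endfacet
facet normal -0.396 0.917 -0.047
outer loop
vertex -3.256 2.326 0.102
vertex -2.264 2.765 0.305
vertex -2.581 2.575 -0.735
endloop
endfacet
facet normal -0.752 0.464 -0.468
outer loop
vertex -3.256 2.326 0.102
vertex -2.581 2.575 -0.735
vertex -3.154 1.631 -0.75
endloop
endfacet
facet normal -0.996 -0.070 -0.062
outer loop
vertex -3.256 2.326 0.102
vertex -3.154 1.631 -0.75
vertex -3.191 1.238 0.282
endloop
endfacet
facet normal -0.791 0.054 0.610
outer loop
vertex -3.256 2.326 0.102
vertex -3.191 1.238 0.282
vertex -2.641 1.939 0.933
endloop
endfacet
facet normal 0.286 0.923 -0.256
outer loop
vertex -2.581 2.575 -0.735
vertex -2.264 2.765 0.305
vertex -1.549 2.342 -0.422
endloop
endfacet
facet normal 0.247 0.513 0.822
outer loop
vertex -2.264 2.765 0.305
vertex -2.641 1.939 0.933
vertex -1.586 1.949 0.61
endloop
endfacet
facet normal -0.352 -0.474 0.807
outer loop
vertex -2.641 1.939 0.933
vertex -3.191 1.238 0.282
vertex -2.159 1.005 0.595
endloop
endfacet
facet normal -0.684 -0.673 -0.281
outer loop
vertex -3.191 1.238 0.282
vertex -3.154 1.631 -0.75
vertex -2.476 0.815 -0.445
endloop
endfacet
facet normal -0.289 0.190 -0.938
outer loop
vertex -3.154 1.631 -0.75
vertex -2.581 2.575 -0.735
vertex -2.099 1.641 -1.073
endloop
endfacet
facet normal 0.996 0.070 0.062
outer loop
vertex -1.484 1.254 -0.242
vertex -1.549 2.342 -0.422
vertex -1.586 1.949 0.61
endloop
endfacet
facet normal 0.752 -0.464 0.468
outer loop
vertex -1.484 1.254 -0.242
vertex -1.586 1.949 0.61
vertex -2.159 1.005 0.595
endloop
endfacet
facet normal 0.396 -0.917 0.047
outer loop
vertex -1.484 1.254 -0.242
vertex -2.159 1.005 0.595
vertex -2.476 0.815 -0.445
endloop
endfacet
facet normal 0.420 -0.663 -0.620
outer loop
vertex -1.484 1.254 -0.242
vertex -2.476 0.815 -0.445
vertex -2.099 1.641 -1.073
endloop
endfacet
facet normal 0.791 -0.054 -0.610
outer loop
vertex -1.484 1.254 -0.242
vertex -2.099 1.641 -1.073
vertex -1.549 2.342 -0.422
endloop
endfacet
facet normal 0.684 0.673 0.281
outer loop
vertex -1.586 1.949 0.61
vertex -1.549 2.342 -0.422
vertex -2.264 2.765 0.305
endloop
endfacet
facet normal 0.289 -0.190 0.938
outer loop
vertex -2.159 1.005 0.595
vertex -1.586 1.949 0.61
vertex -2.641 1.939 0.933
endloop
endfacet
facet normal -0.286 -0.923 0.256
outer loop
vertex -2.476 0.815 -0.445
vertex -2.159 1.005 0.595
vertex -3.191 1.238 0.282
endloop
endfacet
facet normal -0.247 -0.513 -0.822
outer loop
vertex -2.099 1.641 -1.073
vertex -2.476 0.815 -0.445
vertex -3.154 1.631 -0.75
endloop
endfacet
facet normal 0.352 0.474 -0.807
outer loop
vertex -1.549 2.342 -0.422
vertex -2.099 1.641 -1.073
vertex -2.581 2.575 -0.735
endloop
endfacet
facet normal -0.606 -0.770 0.201
outer loop
vertex -1.479 3.407 -2.588
vertex -2.287 3.72 -3.825
vertex -0.307 2.206 -3.658
endloop
endfacet
facet normal 0.535 -0.208 0.819
outer loop
vertex 0.287 2.96 -3.855
vertex -1.479 3.407 -2.588
vertex -0.307 2.206 -3.658
endloop
endfacet
facet normal -0.606 -0.770 0.201
outer loop
vertex -0.307 2.206 -3.658
vertex -2.287 3.72 -3.825
vertex -1.115 2.519 -4.895
endloop
endfacet
facet normal 0.589 -0.604 -0.537
outer loop
vertex -1.115 2.519 -4.895
vertex 0.287 2.96 -3.855
vertex -0.307 2.206 -3.658
endloop
endfacet
facet normal -0.589 0.604 0.537
outer loop
vertex -1.479 3.407 -2.588
vertex -1.693 4.474 -4.022
vertex -2.287 3.72 -3.825
endloop
endfacet
facet normal 0.535 -0.208 0.819
outer loop
vertex -0.885 4.161 -2.785
vertex -1.479 3.407 -2.588
vertex 0.287 2.96 -3.855
endloop
endfacet
facet normal -0.589 0.604 0.537
outer loop
vertex -0.885 4.161 -2.785
vertex -1.693 4.474 -4.022
vertex -1.479 3.407 -2.588
endloop
endfacet
facet normal -0.535 0.208 -0.819
outer loop
vertex -2.287 3.72 -3.825
vertex -1.693 4.474 -4.022
vertex -1.115 2.519 -4.895
endloop
endfacet
facet normal 0.589 -0.604 -0.537
outer loop
vertex -0.521 3.273 -5.092
vertex 0.287 2.96 -3.855
vertex -1.115 2.519 -4.895
endloop
endfacet
facet normal -0.535 0.208 -0.819
outer loop
vertex -1.115 2.519 -4.895
vertex -1.693 4.474 -4.022
vertex -0.521 3.273 -5.092
endloop
endfacet
facet normal 0.606 0.770 -0.201
outer loop
vertex -0.521 3.273 -5.092
vertex -0.885 4.161 -2.785
vertex 0.287 2.96 -3.855
endloop
endfacet
facet normal 0.606 0.770 -0.201
outer loop
vertex -1.693 4.474 -4.022
vertex -0.885 4.161 -2.785
vertex -0.521 3.273 -5.092
endloop
endfacet

endsolid


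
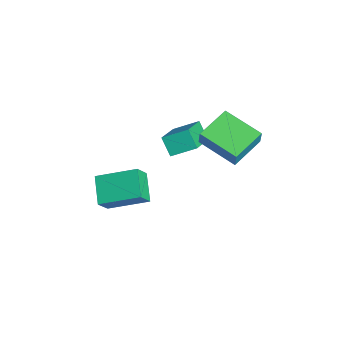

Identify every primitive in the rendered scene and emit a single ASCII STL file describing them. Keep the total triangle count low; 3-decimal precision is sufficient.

solid 
facet normal -0.852 0.114 0.511
outer loop
vertex -2.06 -3.156 -1.354
vertex -1.394 -1.364 -0.642
vertex -2.53 -2.622 -2.257
endloop
endfacet
facet normal -0.326 -0.878 -0.349
outer loop
vertex -1.226 -2.796 -3.038
vertex -2.06 -3.156 -1.354
vertex -2.53 -2.622 -2.257
endloop
endfacet
facet normal -0.852 0.114 0.511
outer loop
vertex -2.53 -2.622 -2.257
vertex -1.394 -1.364 -0.642
vertex -1.864 -0.83 -1.545
endloop
endfacet
facet normal -0.409 0.464 -0.786
outer loop
vertex -1.864 -0.83 -1.545
vertex -1.226 -2.796 -3.038
vertex -2.53 -2.622 -2.257
endloop
endfacet
facet normal 0.409 -0.464 0.786
outer loop
vertex -2.06 -3.156 -1.354
vertex -0.09 -1.538 -1.423
vertex -1.394 -1.364 -0.642
endloop
endfacet
facet normal -0.326 -0.878 -0.349
outer loop
vertex -0.756 -3.33 -2.135
vertex -2.06 -3.156 -1.354
vertex -1.226 -2.796 -3.038
endloop
endfacet
facet normal 0.409 -0.464 0.786
outer loop
vertex -0.756 -3.33 -2.135
vertex -0.09 -1.538 -1.423
vertex -2.06 -3.156 -1.354
endloop
endfacet
facet normal 0.326 0.878 0.349
outer loop
vertex -1.394 -1.364 -0.642
vertex -0.09 -1.538 -1.423
vertex -1.864 -0.83 -1.545
endloop
endfacet
facet normal -0.409 0.464 -0.786
outer loop
vertex -0.56 -1.004 -2.326
vertex -1.226 -2.796 -3.038
vertex -1.864 -0.83 -1.545
endloop
endfacet
facet normal 0.326 0.878 0.349
outer loop
vertex -1.864 -0.83 -1.545
vertex -0.09 -1.538 -1.423
vertex -0.56 -1.004 -2.326
endloop
endfacet
facet normal 0.852 -0.114 -0.511
outer loop
vertex -0.56 -1.004 -2.326
vertex -0.756 -3.33 -2.135
vertex -1.226 -2.796 -3.038
endloop
endfacet
facet normal 0.852 -0.114 -0.511
outer loop
vertex -0.09 -1.538 -1.423
vertex -0.756 -3.33 -2.135
vertex -0.56 -1.004 -2.326
endloop
endfacet
facet normal -0.540 0.804 0.249
outer loop
vertex 0.383 2.108 4.245
vertex 1.886 3.276 3.736
vertex 0.06 2.154 3.395
endloop
endfacet
facet normal -0.763 -0.593 0.258
outer loop
vertex 0.994 0.764 2.964
vertex 0.383 2.108 4.245
vertex 0.06 2.154 3.395
endloop
endfacet
facet normal -0.540 0.804 0.250
outer loop
vertex 0.06 2.154 3.395
vertex 1.886 3.276 3.736
vertex 1.562 3.322 2.887
endloop
endfacet
facet normal -0.355 0.051 -0.933
outer loop
vertex 1.562 3.322 2.887
vertex 0.994 0.764 2.964
vertex 0.06 2.154 3.395
endloop
endfacet
facet normal 0.355 -0.051 0.933
outer loop
vertex 0.383 2.108 4.245
vertex 2.82 1.886 3.305
vertex 1.886 3.276 3.736
endloop
endfacet
facet normal -0.762 -0.593 0.259
outer loop
vertex 1.318 0.718 3.813
vertex 0.383 2.108 4.245
vertex 0.994 0.764 2.964
endloop
endfacet
facet normal 0.355 -0.051 0.933
outer loop
vertex 1.318 0.718 3.813
vertex 2.82 1.886 3.305
vertex 0.383 2.108 4.245
endloop
endfacet
facet normal 0.763 0.593 -0.259
outer loop
vertex 1.886 3.276 3.736
vertex 2.82 1.886 3.305
vertex 1.562 3.322 2.887
endloop
endfacet
facet normal -0.356 0.051 -0.933
outer loop
vertex 2.497 1.932 2.455
vertex 0.994 0.764 2.964
vertex 1.562 3.322 2.887
endloop
endfacet
facet normal 0.763 0.593 -0.258
outer loop
vertex 1.562 3.322 2.887
vertex 2.82 1.886 3.305
vertex 2.497 1.932 2.455
endloop
endfacet
facet normal 0.540 -0.804 -0.250
outer loop
vertex 2.497 1.932 2.455
vertex 1.318 0.718 3.813
vertex 0.994 0.764 2.964
endloop
endfacet
facet normal 0.541 -0.804 -0.249
outer loop
vertex 2.82 1.886 3.305
vertex 1.318 0.718 3.813
vertex 2.497 1.932 2.455
endloop
endfacet
facet normal -0.749 0.450 -0.486
outer loop
vertex -1.779 0.377 1.452
vertex -1.482 1.485 2.021
vertex -1.139 0.604 0.677
endloop
endfacet
facet normal -0.232 -0.865 -0.445
outer loop
vertex 0.402 -0.325 1.679
vertex -1.779 0.377 1.452
vertex -1.139 0.604 0.677
endloop
endfacet
facet normal -0.749 0.450 -0.486
outer loop
vertex -1.139 0.604 0.677
vertex -1.482 1.485 2.021
vertex -0.843 1.711 1.246
endloop
endfacet
facet normal 0.622 0.220 -0.752
outer loop
vertex -0.843 1.711 1.246
vertex 0.402 -0.325 1.679
vertex -1.139 0.604 0.677
endloop
endfacet
facet normal -0.621 -0.220 0.752
outer loop
vertex -1.779 0.377 1.452
vertex 0.059 0.556 3.023
vertex -1.482 1.485 2.021
endloop
endfacet
facet normal -0.232 -0.865 -0.444
outer loop
vertex -0.237 -0.551 2.454
vertex -1.779 0.377 1.452
vertex 0.402 -0.325 1.679
endloop
endfacet
facet normal -0.621 -0.220 0.752
outer loop
vertex -0.237 -0.551 2.454
vertex 0.059 0.556 3.023
vertex -1.779 0.377 1.452
endloop
endfacet
facet normal 0.233 0.865 0.444
outer loop
vertex -1.482 1.485 2.021
vertex 0.059 0.556 3.023
vertex -0.843 1.711 1.246
endloop
endfacet
facet normal 0.621 0.220 -0.752
outer loop
vertex 0.699 0.783 2.248
vertex 0.402 -0.325 1.679
vertex -0.843 1.711 1.246
endloop
endfacet
facet normal 0.232 0.865 0.445
outer loop
vertex -0.843 1.711 1.246
vertex 0.059 0.556 3.023
vertex 0.699 0.783 2.248
endloop
endfacet
facet normal 0.749 -0.450 0.486
outer loop
vertex 0.699 0.783 2.248
vertex -0.237 -0.551 2.454
vertex 0.402 -0.325 1.679
endloop
endfacet
facet normal 0.749 -0.450 0.486
outer loop
vertex 0.059 0.556 3.023
vertex -0.237 -0.551 2.454
vertex 0.699 0.783 2.248
endloop
endfacet

endsolid


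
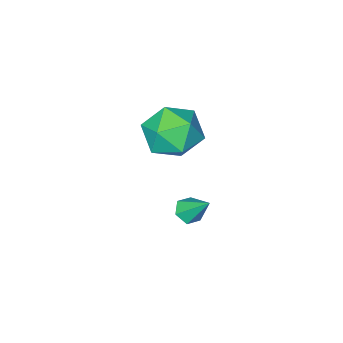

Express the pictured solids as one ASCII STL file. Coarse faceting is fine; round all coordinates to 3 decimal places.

solid 
facet normal 0.121 -0.645 -0.754
outer loop
vertex 3.722 -2.654 -1.572
vertex 3.391 -2.993 -1.335
vertex 3.203 -2.632 -1.674
endloop
endfacet
facet normal 0.108 0.930 -0.350
outer loop
vertex 3.722 -2.654 -1.572
vertex 3.203 -2.632 -1.674
vertex 3.229 -2.127 -0.325
endloop
endfacet
facet normal 0.119 -0.646 -0.754
outer loop
vertex 3.203 -2.632 -1.674
vertex 3.391 -2.993 -1.335
vertex 2.871 -2.97 -1.437
endloop
endfacet
facet normal -0.767 0.605 -0.212
outer loop
vertex 3.203 -2.632 -1.674
vertex 2.871 -2.97 -1.437
vertex 3.229 -2.127 -0.325
endloop
endfacet
facet normal 0.119 -0.646 -0.754
outer loop
vertex 2.871 -2.97 -1.437
vertex 3.391 -2.993 -1.335
vertex 3.059 -3.331 -1.098
endloop
endfacet
facet normal -0.916 -0.117 0.384
outer loop
vertex 2.871 -2.97 -1.437
vertex 3.059 -3.331 -1.098
vertex 3.229 -2.127 -0.325
endloop
endfacet
facet normal 0.119 -0.646 -0.754
outer loop
vertex 3.059 -3.331 -1.098
vertex 3.391 -2.993 -1.335
vertex 3.579 -3.354 -0.996
endloop
endfacet
facet normal -0.187 -0.512 0.838
outer loop
vertex 3.059 -3.331 -1.098
vertex 3.579 -3.354 -0.996
vertex 3.229 -2.127 -0.325
endloop
endfacet
facet normal 0.121 -0.645 -0.754
outer loop
vertex 3.579 -3.354 -0.996
vertex 3.391 -2.993 -1.335
vertex 3.91 -3.015 -1.233
endloop
endfacet
facet normal 0.690 -0.185 0.699
outer loop
vertex 3.579 -3.354 -0.996
vertex 3.91 -3.015 -1.233
vertex 3.229 -2.127 -0.325
endloop
endfacet
facet normal 0.121 -0.645 -0.754
outer loop
vertex 3.91 -3.015 -1.233
vertex 3.391 -2.993 -1.335
vertex 3.722 -2.654 -1.572
endloop
endfacet
facet normal 0.838 0.535 0.105
outer loop
vertex 3.91 -3.015 -1.233
vertex 3.722 -2.654 -1.572
vertex 3.229 -2.127 -0.325
endloop
endfacet
facet normal 0.264 0.212 0.941
outer loop
vertex 3.527 -2.755 3.424
vertex 3.735 -3.803 3.602
vertex 4.517 -3.15 3.235
endloop
endfacet
facet normal 0.401 0.763 0.507
outer loop
vertex 3.527 -2.755 3.424
vertex 4.517 -3.15 3.235
vertex 4.071 -2.452 2.538
endloop
endfacet
facet normal -0.212 0.957 0.197
outer loop
vertex 3.527 -2.755 3.424
vertex 4.071 -2.452 2.538
vertex 3.012 -2.673 2.474
endloop
endfacet
facet normal -0.727 0.527 0.440
outer loop
vertex 3.527 -2.755 3.424
vertex 3.012 -2.673 2.474
vertex 2.805 -3.508 3.132
endloop
endfacet
facet normal -0.433 0.067 0.899
outer loop
vertex 3.527 -2.755 3.424
vertex 2.805 -3.508 3.132
vertex 3.735 -3.803 3.602
endloop
endfacet
facet normal 0.844 0.536 -0.004
outer loop
vertex 4.071 -2.452 2.538
vertex 4.517 -3.15 3.235
vertex 4.615 -3.312 2.168
endloop
endfacet
facet normal 0.623 -0.354 0.697
outer loop
vertex 4.517 -3.15 3.235
vertex 3.735 -3.803 3.602
vertex 4.408 -4.147 2.826
endloop
endfacet
facet normal -0.505 -0.590 0.629
outer loop
vertex 3.735 -3.803 3.602
vertex 2.805 -3.508 3.132
vertex 3.349 -4.368 2.762
endloop
endfacet
facet normal -0.982 0.154 -0.114
outer loop
vertex 2.805 -3.508 3.132
vertex 3.012 -2.673 2.474
vertex 2.903 -3.67 2.065
endloop
endfacet
facet normal -0.147 0.851 -0.505
outer loop
vertex 3.012 -2.673 2.474
vertex 4.071 -2.452 2.538
vertex 3.685 -3.017 1.698
endloop
endfacet
facet normal 0.727 -0.527 -0.440
outer loop
vertex 3.893 -4.065 1.876
vertex 4.615 -3.312 2.168
vertex 4.408 -4.147 2.826
endloop
endfacet
facet normal 0.212 -0.957 -0.197
outer loop
vertex 3.893 -4.065 1.876
vertex 4.408 -4.147 2.826
vertex 3.349 -4.368 2.762
endloop
endfacet
facet normal -0.401 -0.763 -0.507
outer loop
vertex 3.893 -4.065 1.876
vertex 3.349 -4.368 2.762
vertex 2.903 -3.67 2.065
endloop
endfacet
facet normal -0.264 -0.212 -0.941
outer loop
vertex 3.893 -4.065 1.876
vertex 2.903 -3.67 2.065
vertex 3.685 -3.017 1.698
endloop
endfacet
facet normal 0.433 -0.067 -0.899
outer loop
vertex 3.893 -4.065 1.876
vertex 3.685 -3.017 1.698
vertex 4.615 -3.312 2.168
endloop
endfacet
facet normal 0.982 -0.154 0.114
outer loop
vertex 4.408 -4.147 2.826
vertex 4.615 -3.312 2.168
vertex 4.517 -3.15 3.235
endloop
endfacet
facet normal 0.147 -0.851 0.505
outer loop
vertex 3.349 -4.368 2.762
vertex 4.408 -4.147 2.826
vertex 3.735 -3.803 3.602
endloop
endfacet
facet normal -0.844 -0.536 0.004
outer loop
vertex 2.903 -3.67 2.065
vertex 3.349 -4.368 2.762
vertex 2.805 -3.508 3.132
endloop
endfacet
facet normal -0.623 0.354 -0.697
outer loop
vertex 3.685 -3.017 1.698
vertex 2.903 -3.67 2.065
vertex 3.012 -2.673 2.474
endloop
endfacet
facet normal 0.505 0.590 -0.629
outer loop
vertex 4.615 -3.312 2.168
vertex 3.685 -3.017 1.698
vertex 4.071 -2.452 2.538
endloop
endfacet

endsolid


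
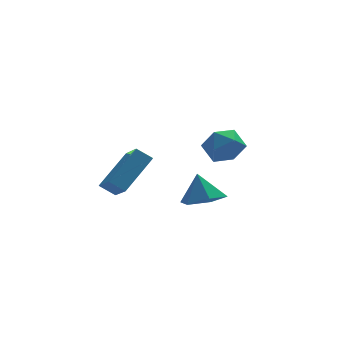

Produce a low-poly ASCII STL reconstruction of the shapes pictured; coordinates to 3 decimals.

solid 
facet normal -0.712 0.456 0.534
outer loop
vertex 0.974 3.228 1.215
vertex 0.251 2.524 0.852
vertex 0.795 2.317 1.753
endloop
endfacet
facet normal -0.075 0.518 0.852
outer loop
vertex 0.974 3.228 1.215
vertex 0.795 2.317 1.753
vertex 1.798 2.675 1.624
endloop
endfacet
facet normal 0.368 0.841 0.395
outer loop
vertex 0.974 3.228 1.215
vertex 1.798 2.675 1.624
vertex 1.873 3.103 0.643
endloop
endfacet
facet normal 0.006 0.979 -0.204
outer loop
vertex 0.974 3.228 1.215
vertex 1.873 3.103 0.643
vertex 0.917 3.01 0.166
endloop
endfacet
facet normal -0.662 0.740 -0.118
outer loop
vertex 0.974 3.228 1.215
vertex 0.917 3.01 0.166
vertex 0.251 2.524 0.852
endloop
endfacet
facet normal 0.175 -0.139 0.975
outer loop
vertex 1.798 2.675 1.624
vertex 0.795 2.317 1.753
vertex 1.583 1.63 1.514
endloop
endfacet
facet normal -0.855 -0.239 0.461
outer loop
vertex 0.795 2.317 1.753
vertex 0.251 2.524 0.852
vertex 0.627 1.537 1.037
endloop
endfacet
facet normal -0.773 0.222 -0.594
outer loop
vertex 0.251 2.524 0.852
vertex 0.917 3.01 0.166
vertex 0.702 1.965 0.056
endloop
endfacet
facet normal 0.307 0.607 -0.733
outer loop
vertex 0.917 3.01 0.166
vertex 1.873 3.103 0.643
vertex 1.705 2.323 -0.073
endloop
endfacet
facet normal 0.893 0.384 0.236
outer loop
vertex 1.873 3.103 0.643
vertex 1.798 2.675 1.624
vertex 2.249 2.116 0.828
endloop
endfacet
facet normal -0.006 -0.979 0.204
outer loop
vertex 1.526 1.412 0.465
vertex 1.583 1.63 1.514
vertex 0.627 1.537 1.037
endloop
endfacet
facet normal -0.368 -0.841 -0.395
outer loop
vertex 1.526 1.412 0.465
vertex 0.627 1.537 1.037
vertex 0.702 1.965 0.056
endloop
endfacet
facet normal 0.075 -0.518 -0.852
outer loop
vertex 1.526 1.412 0.465
vertex 0.702 1.965 0.056
vertex 1.705 2.323 -0.073
endloop
endfacet
facet normal 0.712 -0.456 -0.534
outer loop
vertex 1.526 1.412 0.465
vertex 1.705 2.323 -0.073
vertex 2.249 2.116 0.828
endloop
endfacet
facet normal 0.662 -0.740 0.118
outer loop
vertex 1.526 1.412 0.465
vertex 2.249 2.116 0.828
vertex 1.583 1.63 1.514
endloop
endfacet
facet normal -0.307 -0.607 0.733
outer loop
vertex 0.627 1.537 1.037
vertex 1.583 1.63 1.514
vertex 0.795 2.317 1.753
endloop
endfacet
facet normal -0.893 -0.384 -0.236
outer loop
vertex 0.702 1.965 0.056
vertex 0.627 1.537 1.037
vertex 0.251 2.524 0.852
endloop
endfacet
facet normal -0.175 0.139 -0.975
outer loop
vertex 1.705 2.323 -0.073
vertex 0.702 1.965 0.056
vertex 0.917 3.01 0.166
endloop
endfacet
facet normal 0.855 0.239 -0.461
outer loop
vertex 2.249 2.116 0.828
vertex 1.705 2.323 -0.073
vertex 1.873 3.103 0.643
endloop
endfacet
facet normal 0.773 -0.222 0.594
outer loop
vertex 1.583 1.63 1.514
vertex 2.249 2.116 0.828
vertex 1.798 2.675 1.624
endloop
endfacet
facet normal 0.139 -0.342 -0.929
outer loop
vertex 0.633 0.197 -1.035
vertex -0.229 -0.428 -0.934
vertex -0.331 0.566 -1.315
endloop
endfacet
facet normal 0.271 0.921 0.281
outer loop
vertex 0.633 0.197 -1.035
vertex -0.331 0.566 -1.315
vertex -0.431 0.068 0.414
endloop
endfacet
facet normal 0.139 -0.342 -0.929
outer loop
vertex -0.331 0.566 -1.315
vertex -0.229 -0.428 -0.934
vertex -1.194 -0.059 -1.214
endloop
endfacet
facet normal -0.559 0.805 0.199
outer loop
vertex -0.331 0.566 -1.315
vertex -1.194 -0.059 -1.214
vertex -0.431 0.068 0.414
endloop
endfacet
facet normal 0.138 -0.343 -0.929
outer loop
vertex -1.194 -0.059 -1.214
vertex -0.229 -0.428 -0.934
vertex -1.092 -1.053 -0.832
endloop
endfacet
facet normal -0.905 0.068 0.419
outer loop
vertex -1.194 -0.059 -1.214
vertex -1.092 -1.053 -0.832
vertex -0.431 0.068 0.414
endloop
endfacet
facet normal 0.138 -0.343 -0.929
outer loop
vertex -1.092 -1.053 -0.832
vertex -0.229 -0.428 -0.934
vertex -0.128 -1.423 -0.552
endloop
endfacet
facet normal -0.421 -0.552 0.720
outer loop
vertex -1.092 -1.053 -0.832
vertex -0.128 -1.423 -0.552
vertex -0.431 0.068 0.414
endloop
endfacet
facet normal 0.139 -0.343 -0.929
outer loop
vertex -0.128 -1.423 -0.552
vertex -0.229 -0.428 -0.934
vertex 0.735 -0.798 -0.653
endloop
endfacet
facet normal 0.410 -0.436 0.801
outer loop
vertex -0.128 -1.423 -0.552
vertex 0.735 -0.798 -0.653
vertex -0.431 0.068 0.414
endloop
endfacet
facet normal 0.139 -0.342 -0.929
outer loop
vertex 0.735 -0.798 -0.653
vertex -0.229 -0.428 -0.934
vertex 0.633 0.197 -1.035
endloop
endfacet
facet normal 0.756 0.301 0.582
outer loop
vertex 0.735 -0.798 -0.653
vertex 0.633 0.197 -1.035
vertex -0.431 0.068 0.414
endloop
endfacet
facet normal -0.762 0.288 0.579
outer loop
vertex -4.781 -2.951 2.022
vertex -3.426 -1.846 3.256
vertex -4.997 -1.644 1.088
endloop
endfacet
facet normal -0.633 -0.517 -0.577
outer loop
vertex -4.334 -1.894 0.584
vertex -4.781 -2.951 2.022
vertex -4.997 -1.644 1.088
endloop
endfacet
facet normal -0.763 0.288 0.579
outer loop
vertex -4.997 -1.644 1.088
vertex -3.426 -1.846 3.256
vertex -3.642 -0.539 2.323
endloop
endfacet
facet normal -0.133 0.807 -0.576
outer loop
vertex -3.642 -0.539 2.323
vertex -4.334 -1.894 0.584
vertex -4.997 -1.644 1.088
endloop
endfacet
facet normal 0.133 -0.807 0.576
outer loop
vertex -4.781 -2.951 2.022
vertex -2.763 -2.096 2.752
vertex -3.426 -1.846 3.256
endloop
endfacet
facet normal -0.634 -0.516 -0.576
outer loop
vertex -4.118 -3.201 1.517
vertex -4.781 -2.951 2.022
vertex -4.334 -1.894 0.584
endloop
endfacet
facet normal 0.134 -0.807 0.575
outer loop
vertex -4.118 -3.201 1.517
vertex -2.763 -2.096 2.752
vertex -4.781 -2.951 2.022
endloop
endfacet
facet normal 0.633 0.516 0.577
outer loop
vertex -3.426 -1.846 3.256
vertex -2.763 -2.096 2.752
vertex -3.642 -0.539 2.323
endloop
endfacet
facet normal -0.134 0.807 -0.575
outer loop
vertex -2.979 -0.789 1.818
vertex -4.334 -1.894 0.584
vertex -3.642 -0.539 2.323
endloop
endfacet
facet normal 0.634 0.516 0.576
outer loop
vertex -3.642 -0.539 2.323
vertex -2.763 -2.096 2.752
vertex -2.979 -0.789 1.818
endloop
endfacet
facet normal 0.762 -0.288 -0.580
outer loop
vertex -2.979 -0.789 1.818
vertex -4.118 -3.201 1.517
vertex -4.334 -1.894 0.584
endloop
endfacet
facet normal 0.763 -0.288 -0.579
outer loop
vertex -2.763 -2.096 2.752
vertex -4.118 -3.201 1.517
vertex -2.979 -0.789 1.818
endloop
endfacet

endsolid


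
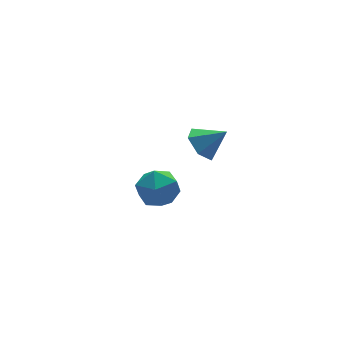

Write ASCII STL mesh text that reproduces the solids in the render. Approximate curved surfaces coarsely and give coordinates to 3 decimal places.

solid 
facet normal -0.628 0.429 -0.649
outer loop
vertex -1.515 -1.943 1.65
vertex -2.062 -2.585 1.755
vertex -2.11 -1.9 2.255
endloop
endfacet
facet normal 0.607 0.567 0.557
outer loop
vertex -1.515 -1.943 1.65
vertex -2.11 -1.9 2.255
vertex -1.258 -3.135 2.585
endloop
endfacet
facet normal -0.628 0.429 -0.649
outer loop
vertex -2.11 -1.9 2.255
vertex -2.062 -2.585 1.755
vertex -2.657 -2.542 2.36
endloop
endfacet
facet normal -0.066 0.215 0.974
outer loop
vertex -2.11 -1.9 2.255
vertex -2.657 -2.542 2.36
vertex -1.258 -3.135 2.585
endloop
endfacet
facet normal -0.628 0.429 -0.649
outer loop
vertex -2.657 -2.542 2.36
vertex -2.062 -2.585 1.755
vertex -2.609 -3.227 1.86
endloop
endfacet
facet normal -0.359 -0.566 0.742
outer loop
vertex -2.657 -2.542 2.36
vertex -2.609 -3.227 1.86
vertex -1.258 -3.135 2.585
endloop
endfacet
facet normal -0.628 0.429 -0.649
outer loop
vertex -2.609 -3.227 1.86
vertex -2.062 -2.585 1.755
vertex -2.014 -3.271 1.255
endloop
endfacet
facet normal 0.019 -0.996 0.091
outer loop
vertex -2.609 -3.227 1.86
vertex -2.014 -3.271 1.255
vertex -1.258 -3.135 2.585
endloop
endfacet
facet normal -0.629 0.429 -0.649
outer loop
vertex -2.014 -3.271 1.255
vertex -2.062 -2.585 1.755
vertex -1.467 -2.629 1.149
endloop
endfacet
facet normal 0.692 -0.644 -0.327
outer loop
vertex -2.014 -3.271 1.255
vertex -1.467 -2.629 1.149
vertex -1.258 -3.135 2.585
endloop
endfacet
facet normal -0.629 0.430 -0.648
outer loop
vertex -1.467 -2.629 1.149
vertex -2.062 -2.585 1.755
vertex -1.515 -1.943 1.65
endloop
endfacet
facet normal 0.986 0.138 -0.095
outer loop
vertex -1.467 -2.629 1.149
vertex -1.515 -1.943 1.65
vertex -1.258 -3.135 2.585
endloop
endfacet
facet normal -0.948 0.165 -0.271
outer loop
vertex -2.859 1.095 -3.782
vertex -3.1 0.074 -3.56
vertex -3.187 0.823 -2.798
endloop
endfacet
facet normal -0.652 0.758 -0.008
outer loop
vertex -2.859 1.095 -3.782
vertex -3.187 0.823 -2.798
vertex -2.378 1.517 -2.921
endloop
endfacet
facet normal -0.077 0.912 -0.404
outer loop
vertex -2.859 1.095 -3.782
vertex -2.378 1.517 -2.921
vertex -1.791 1.195 -3.759
endloop
endfacet
facet normal -0.019 0.413 -0.911
outer loop
vertex -2.859 1.095 -3.782
vertex -1.791 1.195 -3.759
vertex -2.237 0.303 -4.154
endloop
endfacet
facet normal -0.558 -0.049 -0.829
outer loop
vertex -2.859 1.095 -3.782
vertex -2.237 0.303 -4.154
vertex -3.1 0.074 -3.56
endloop
endfacet
facet normal -0.432 0.620 0.655
outer loop
vertex -2.378 1.517 -2.921
vertex -3.187 0.823 -2.798
vertex -2.323 0.757 -2.166
endloop
endfacet
facet normal -0.911 -0.341 0.231
outer loop
vertex -3.187 0.823 -2.798
vertex -3.1 0.074 -3.56
vertex -2.769 -0.135 -2.561
endloop
endfacet
facet normal -0.280 -0.687 -0.671
outer loop
vertex -3.1 0.074 -3.56
vertex -2.237 0.303 -4.154
vertex -2.182 -0.457 -3.399
endloop
endfacet
facet normal 0.592 0.060 -0.804
outer loop
vertex -2.237 0.303 -4.154
vertex -1.791 1.195 -3.759
vertex -1.373 0.237 -3.522
endloop
endfacet
facet normal 0.499 0.867 0.016
outer loop
vertex -1.791 1.195 -3.759
vertex -2.378 1.517 -2.921
vertex -1.46 0.986 -2.76
endloop
endfacet
facet normal 0.019 -0.413 0.911
outer loop
vertex -1.701 -0.035 -2.538
vertex -2.323 0.757 -2.166
vertex -2.769 -0.135 -2.561
endloop
endfacet
facet normal 0.077 -0.912 0.404
outer loop
vertex -1.701 -0.035 -2.538
vertex -2.769 -0.135 -2.561
vertex -2.182 -0.457 -3.399
endloop
endfacet
facet normal 0.652 -0.758 0.008
outer loop
vertex -1.701 -0.035 -2.538
vertex -2.182 -0.457 -3.399
vertex -1.373 0.237 -3.522
endloop
endfacet
facet normal 0.948 -0.165 0.271
outer loop
vertex -1.701 -0.035 -2.538
vertex -1.373 0.237 -3.522
vertex -1.46 0.986 -2.76
endloop
endfacet
facet normal 0.558 0.049 0.829
outer loop
vertex -1.701 -0.035 -2.538
vertex -1.46 0.986 -2.76
vertex -2.323 0.757 -2.166
endloop
endfacet
facet normal -0.592 -0.060 0.804
outer loop
vertex -2.769 -0.135 -2.561
vertex -2.323 0.757 -2.166
vertex -3.187 0.823 -2.798
endloop
endfacet
facet normal -0.499 -0.867 -0.016
outer loop
vertex -2.182 -0.457 -3.399
vertex -2.769 -0.135 -2.561
vertex -3.1 0.074 -3.56
endloop
endfacet
facet normal 0.432 -0.620 -0.655
outer loop
vertex -1.373 0.237 -3.522
vertex -2.182 -0.457 -3.399
vertex -2.237 0.303 -4.154
endloop
endfacet
facet normal 0.911 0.341 -0.231
outer loop
vertex -1.46 0.986 -2.76
vertex -1.373 0.237 -3.522
vertex -1.791 1.195 -3.759
endloop
endfacet
facet normal 0.280 0.687 0.671
outer loop
vertex -2.323 0.757 -2.166
vertex -1.46 0.986 -2.76
vertex -2.378 1.517 -2.921
endloop
endfacet

endsolid
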